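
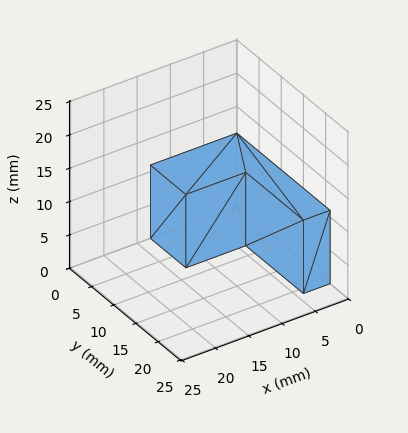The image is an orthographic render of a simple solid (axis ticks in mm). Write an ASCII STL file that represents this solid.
Reading the render: the shape is an L-shaped prism: outer 13 × 21 mm, arm thicknesses ≈ 8 mm (horizontal) and 4 mm (vertical), extruded 11 mm in z (dimensions read to the nearest mm from the axis ticks). For the STL, each face is triangulated and given an outward normal.

solid part
  facet normal 0.0000 0.0000 -1.0000
    outer loop
      vertex 13.00 8.00 0.00
      vertex 13.00 0.00 0.00
      vertex 0.00 0.00 0.00
    endloop
  endfacet
  facet normal 0.0000 0.0000 -1.0000
    outer loop
      vertex 4.00 8.00 0.00
      vertex 13.00 8.00 0.00
      vertex 0.00 0.00 0.00
    endloop
  endfacet
  facet normal 0.0000 0.0000 -1.0000
    outer loop
      vertex 4.00 21.00 0.00
      vertex 4.00 8.00 0.00
      vertex 0.00 0.00 0.00
    endloop
  endfacet
  facet normal 0.0000 0.0000 -1.0000
    outer loop
      vertex 0.00 21.00 0.00
      vertex 4.00 21.00 0.00
      vertex 0.00 0.00 0.00
    endloop
  endfacet
  facet normal 0.0000 0.0000 1.0000
    outer loop
      vertex 0.00 0.00 11.00
      vertex 13.00 0.00 11.00
      vertex 13.00 8.00 11.00
    endloop
  endfacet
  facet normal 0.0000 0.0000 1.0000
    outer loop
      vertex 0.00 0.00 11.00
      vertex 13.00 8.00 11.00
      vertex 4.00 8.00 11.00
    endloop
  endfacet
  facet normal 0.0000 0.0000 1.0000
    outer loop
      vertex 0.00 0.00 11.00
      vertex 4.00 8.00 11.00
      vertex 4.00 21.00 11.00
    endloop
  endfacet
  facet normal 0.0000 0.0000 1.0000
    outer loop
      vertex 0.00 0.00 11.00
      vertex 4.00 21.00 11.00
      vertex 0.00 21.00 11.00
    endloop
  endfacet
  facet normal 0.0000 -1.0000 0.0000
    outer loop
      vertex 0.00 0.00 0.00
      vertex 13.00 0.00 0.00
      vertex 13.00 0.00 11.00
    endloop
  endfacet
  facet normal 0.0000 -1.0000 0.0000
    outer loop
      vertex 0.00 0.00 0.00
      vertex 13.00 0.00 11.00
      vertex 0.00 0.00 11.00
    endloop
  endfacet
  facet normal 1.0000 0.0000 0.0000
    outer loop
      vertex 13.00 0.00 0.00
      vertex 13.00 8.00 0.00
      vertex 13.00 8.00 11.00
    endloop
  endfacet
  facet normal 1.0000 0.0000 0.0000
    outer loop
      vertex 13.00 0.00 0.00
      vertex 13.00 8.00 11.00
      vertex 13.00 0.00 11.00
    endloop
  endfacet
  facet normal 0.0000 1.0000 0.0000
    outer loop
      vertex 13.00 8.00 0.00
      vertex 4.00 8.00 0.00
      vertex 4.00 8.00 11.00
    endloop
  endfacet
  facet normal 0.0000 1.0000 0.0000
    outer loop
      vertex 13.00 8.00 0.00
      vertex 4.00 8.00 11.00
      vertex 13.00 8.00 11.00
    endloop
  endfacet
  facet normal 1.0000 0.0000 0.0000
    outer loop
      vertex 4.00 8.00 0.00
      vertex 4.00 21.00 0.00
      vertex 4.00 21.00 11.00
    endloop
  endfacet
  facet normal 1.0000 0.0000 0.0000
    outer loop
      vertex 4.00 8.00 0.00
      vertex 4.00 21.00 11.00
      vertex 4.00 8.00 11.00
    endloop
  endfacet
  facet normal 0.0000 1.0000 0.0000
    outer loop
      vertex 4.00 21.00 0.00
      vertex 0.00 21.00 0.00
      vertex 0.00 21.00 11.00
    endloop
  endfacet
  facet normal 0.0000 1.0000 0.0000
    outer loop
      vertex 4.00 21.00 0.00
      vertex 0.00 21.00 11.00
      vertex 4.00 21.00 11.00
    endloop
  endfacet
  facet normal -1.0000 0.0000 0.0000
    outer loop
      vertex 0.00 21.00 0.00
      vertex 0.00 0.00 0.00
      vertex 0.00 0.00 11.00
    endloop
  endfacet
  facet normal -1.0000 0.0000 0.0000
    outer loop
      vertex 0.00 21.00 0.00
      vertex 0.00 0.00 11.00
      vertex 0.00 21.00 11.00
    endloop
  endfacet
endsolid part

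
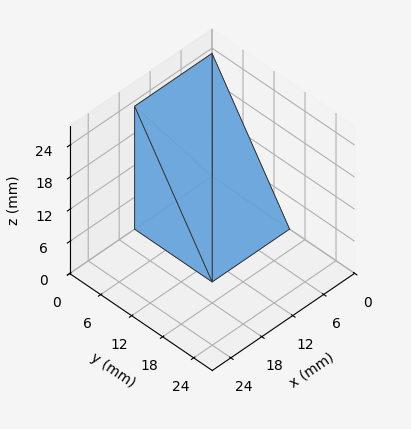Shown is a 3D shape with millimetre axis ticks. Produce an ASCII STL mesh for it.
Reading the render: the shape is a wedge (ramp): 15 × 15 mm base, rising to 23 mm along the y=0 edge and sloping linearly to z=0 at y=15 (dimensions read to the nearest mm from the axis ticks). For the STL, each face is triangulated and given an outward normal.

solid part
  facet normal 0.0000 0.0000 -1.0000
    outer loop
      vertex 15.00 15.00 0.00
      vertex 15.00 0.00 0.00
      vertex 0.00 0.00 0.00
    endloop
  endfacet
  facet normal 0.0000 0.0000 -1.0000
    outer loop
      vertex 0.00 15.00 0.00
      vertex 15.00 15.00 0.00
      vertex 0.00 0.00 0.00
    endloop
  endfacet
  facet normal 0.0000 -1.0000 0.0000
    outer loop
      vertex 0.00 0.00 0.00
      vertex 15.00 0.00 0.00
      vertex 15.00 0.00 23.00
    endloop
  endfacet
  facet normal 0.0000 -1.0000 0.0000
    outer loop
      vertex 0.00 0.00 0.00
      vertex 15.00 0.00 23.00
      vertex 0.00 0.00 23.00
    endloop
  endfacet
  facet normal 0.0000 0.8376 0.5463
    outer loop
      vertex 0.00 0.00 23.00
      vertex 15.00 0.00 23.00
      vertex 15.00 15.00 0.00
    endloop
  endfacet
  facet normal 0.0000 0.8376 0.5463
    outer loop
      vertex 0.00 0.00 23.00
      vertex 15.00 15.00 0.00
      vertex 0.00 15.00 0.00
    endloop
  endfacet
  facet normal -1.0000 0.0000 0.0000
    outer loop
      vertex 0.00 0.00 23.00
      vertex 0.00 15.00 0.00
      vertex 0.00 0.00 0.00
    endloop
  endfacet
  facet normal 1.0000 0.0000 0.0000
    outer loop
      vertex 15.00 0.00 0.00
      vertex 15.00 15.00 0.00
      vertex 15.00 0.00 23.00
    endloop
  endfacet
endsolid part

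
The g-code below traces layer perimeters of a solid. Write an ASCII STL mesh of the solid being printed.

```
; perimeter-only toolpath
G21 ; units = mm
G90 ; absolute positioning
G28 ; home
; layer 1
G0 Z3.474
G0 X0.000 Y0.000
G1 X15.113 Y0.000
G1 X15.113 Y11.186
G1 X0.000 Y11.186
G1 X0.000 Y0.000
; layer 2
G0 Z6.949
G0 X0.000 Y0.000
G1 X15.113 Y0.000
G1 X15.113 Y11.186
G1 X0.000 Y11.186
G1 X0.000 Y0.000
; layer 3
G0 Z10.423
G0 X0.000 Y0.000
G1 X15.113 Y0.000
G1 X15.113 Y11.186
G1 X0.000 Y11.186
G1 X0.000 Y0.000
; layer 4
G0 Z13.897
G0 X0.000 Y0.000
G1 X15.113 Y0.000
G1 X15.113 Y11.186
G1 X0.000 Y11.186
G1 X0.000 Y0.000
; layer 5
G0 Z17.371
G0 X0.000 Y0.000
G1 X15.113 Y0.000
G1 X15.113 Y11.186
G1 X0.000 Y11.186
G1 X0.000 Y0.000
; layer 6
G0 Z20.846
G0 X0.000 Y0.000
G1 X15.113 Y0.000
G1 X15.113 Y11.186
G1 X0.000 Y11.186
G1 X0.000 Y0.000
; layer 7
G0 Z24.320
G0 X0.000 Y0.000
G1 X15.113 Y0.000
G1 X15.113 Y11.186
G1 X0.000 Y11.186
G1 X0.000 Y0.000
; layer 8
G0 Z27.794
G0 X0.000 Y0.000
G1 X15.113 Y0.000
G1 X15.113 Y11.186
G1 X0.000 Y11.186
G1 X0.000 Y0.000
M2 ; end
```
solid part
  facet normal 0.0000 0.0000 -1.0000
    outer loop
      vertex 15.113 11.186 0.000
      vertex 15.113 0.000 0.000
      vertex 0.000 0.000 0.000
    endloop
  endfacet
  facet normal 0.0000 0.0000 -1.0000
    outer loop
      vertex 0.000 11.186 0.000
      vertex 15.113 11.186 0.000
      vertex 0.000 0.000 0.000
    endloop
  endfacet
  facet normal 0.0000 0.0000 1.0000
    outer loop
      vertex 0.000 0.000 27.794
      vertex 15.113 0.000 27.794
      vertex 15.113 11.186 27.794
    endloop
  endfacet
  facet normal 0.0000 0.0000 1.0000
    outer loop
      vertex 0.000 0.000 27.794
      vertex 15.113 11.186 27.794
      vertex 0.000 11.186 27.794
    endloop
  endfacet
  facet normal 0.0000 -1.0000 0.0000
    outer loop
      vertex 0.000 0.000 0.000
      vertex 15.113 0.000 0.000
      vertex 15.113 0.000 27.794
    endloop
  endfacet
  facet normal 0.0000 -1.0000 0.0000
    outer loop
      vertex 0.000 0.000 0.000
      vertex 15.113 0.000 27.794
      vertex 0.000 0.000 27.794
    endloop
  endfacet
  facet normal 0.0000 1.0000 0.0000
    outer loop
      vertex 15.113 11.186 27.794
      vertex 15.113 11.186 0.000
      vertex 0.000 11.186 0.000
    endloop
  endfacet
  facet normal 0.0000 1.0000 0.0000
    outer loop
      vertex 0.000 11.186 27.794
      vertex 15.113 11.186 27.794
      vertex 0.000 11.186 0.000
    endloop
  endfacet
  facet normal -1.0000 0.0000 0.0000
    outer loop
      vertex 0.000 11.186 27.794
      vertex 0.000 11.186 0.000
      vertex 0.000 0.000 0.000
    endloop
  endfacet
  facet normal -1.0000 0.0000 0.0000
    outer loop
      vertex 0.000 0.000 27.794
      vertex 0.000 11.186 27.794
      vertex 0.000 0.000 0.000
    endloop
  endfacet
  facet normal 1.0000 0.0000 0.0000
    outer loop
      vertex 15.113 0.000 0.000
      vertex 15.113 11.186 0.000
      vertex 15.113 11.186 27.794
    endloop
  endfacet
  facet normal 1.0000 0.0000 0.0000
    outer loop
      vertex 15.113 0.000 0.000
      vertex 15.113 11.186 27.794
      vertex 15.113 0.000 27.794
    endloop
  endfacet
endsolid part

The G0 Z moves step by Δz≈3.474 mm. Every layer's G1 loop is the same polygon, so the solid is a straight extrusion of it from z=0 to z≈27.8. Closing with flat bottom and top caps and triangulating gives 12 facets — a rectangular box, roughly 15.1 × 11.2 mm footprint and 27.8 mm tall.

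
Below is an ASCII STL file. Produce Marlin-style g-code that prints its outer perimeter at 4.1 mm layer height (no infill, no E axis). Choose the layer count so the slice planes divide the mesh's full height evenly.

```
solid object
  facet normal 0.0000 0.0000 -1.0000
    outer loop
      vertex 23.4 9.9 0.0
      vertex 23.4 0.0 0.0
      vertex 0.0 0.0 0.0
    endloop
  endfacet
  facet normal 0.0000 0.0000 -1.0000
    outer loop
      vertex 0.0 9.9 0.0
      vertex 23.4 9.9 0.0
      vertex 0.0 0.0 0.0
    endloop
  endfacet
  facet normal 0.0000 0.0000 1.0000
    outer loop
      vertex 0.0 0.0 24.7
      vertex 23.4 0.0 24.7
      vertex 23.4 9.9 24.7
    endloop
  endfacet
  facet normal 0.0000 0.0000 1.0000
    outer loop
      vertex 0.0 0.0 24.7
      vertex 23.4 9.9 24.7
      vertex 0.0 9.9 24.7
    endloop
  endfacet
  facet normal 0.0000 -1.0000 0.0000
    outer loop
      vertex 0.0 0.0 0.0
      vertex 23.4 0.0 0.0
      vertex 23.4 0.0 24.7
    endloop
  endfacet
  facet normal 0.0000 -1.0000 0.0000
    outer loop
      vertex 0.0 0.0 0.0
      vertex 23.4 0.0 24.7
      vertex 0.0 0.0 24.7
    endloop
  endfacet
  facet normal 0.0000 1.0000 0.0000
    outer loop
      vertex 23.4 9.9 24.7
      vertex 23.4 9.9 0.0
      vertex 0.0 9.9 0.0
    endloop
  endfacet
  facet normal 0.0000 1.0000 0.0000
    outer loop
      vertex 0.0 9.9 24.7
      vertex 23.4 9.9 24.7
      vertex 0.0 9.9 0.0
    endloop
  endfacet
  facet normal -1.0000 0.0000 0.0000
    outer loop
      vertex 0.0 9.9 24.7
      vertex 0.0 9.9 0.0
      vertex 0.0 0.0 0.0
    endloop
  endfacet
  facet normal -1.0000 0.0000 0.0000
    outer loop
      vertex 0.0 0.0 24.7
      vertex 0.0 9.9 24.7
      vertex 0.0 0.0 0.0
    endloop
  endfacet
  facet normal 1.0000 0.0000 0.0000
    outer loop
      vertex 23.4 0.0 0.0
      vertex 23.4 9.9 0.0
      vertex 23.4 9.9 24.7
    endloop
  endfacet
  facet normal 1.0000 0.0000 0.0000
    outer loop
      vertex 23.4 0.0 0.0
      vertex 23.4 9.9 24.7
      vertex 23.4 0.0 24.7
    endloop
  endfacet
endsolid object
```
; perimeter-only toolpath
G21 ; units = mm
G90 ; absolute positioning
G28 ; home
; layer 1
G0 Z4.1
G0 X0.0 Y0.0
G1 X23.4 Y0.0
G1 X23.4 Y9.9
G1 X0.0 Y9.9
G1 X0.0 Y0.0
; layer 2
G0 Z8.2
G0 X0.0 Y0.0
G1 X23.4 Y0.0
G1 X23.4 Y9.9
G1 X0.0 Y9.9
G1 X0.0 Y0.0
; layer 3
G0 Z12.3
G0 X0.0 Y0.0
G1 X23.4 Y0.0
G1 X23.4 Y9.9
G1 X0.0 Y9.9
G1 X0.0 Y0.0
; layer 4
G0 Z16.5
G0 X0.0 Y0.0
G1 X23.4 Y0.0
G1 X23.4 Y9.9
G1 X0.0 Y9.9
G1 X0.0 Y0.0
; layer 5
G0 Z20.6
G0 X0.0 Y0.0
G1 X23.4 Y0.0
G1 X23.4 Y9.9
G1 X0.0 Y9.9
G1 X0.0 Y0.0
; layer 6
G0 Z24.7
G0 X0.0 Y0.0
G1 X23.4 Y0.0
G1 X23.4 Y9.9
G1 X0.0 Y9.9
G1 X0.0 Y0.0
M2 ; end

The solid is a rectangular box, roughly 23.4 × 9.9 mm footprint and 24.7 mm tall. Slicing at Δz = 4.1 mm — 6 equal slices spanning the solid's height, so layer i sits at z = i·h/6 — gives 6 non-empty perimeters. Each is a 4-segment closed polygon; G0 lifts to the layer z and rapids to the start vertex, then G1 traces the edges.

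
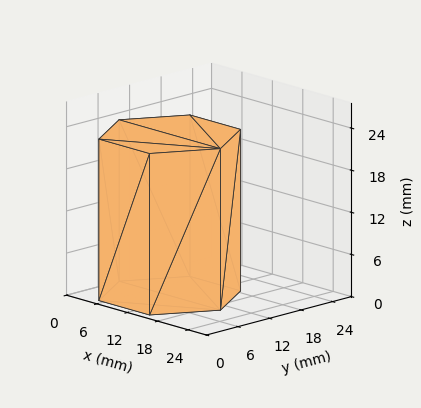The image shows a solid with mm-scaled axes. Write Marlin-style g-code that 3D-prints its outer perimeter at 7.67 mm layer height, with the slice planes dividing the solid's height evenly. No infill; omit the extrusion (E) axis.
Reading the render: the shape is a regular 6-sided prism (a cylinder approximated with 6 flat sides), circumscribed radius ≈ 10 mm, height ≈ 23 mm (dimensions read to the nearest mm from the axis ticks). For the g-code, the solid's height is divided into equal slices at the stated Δz and each level perimeter traced with G1 moves after a G0 lift.

; perimeter-only toolpath
G21 ; units = mm
G90 ; absolute positioning
G28 ; home
; layer 1
G0 Z7.67
G0 X20.00 Y10.00
G1 X15.00 Y18.66
G1 X5.00 Y18.66
G1 X0.00 Y10.00
G1 X5.00 Y1.34
G1 X15.00 Y1.34
G1 X20.00 Y10.00
; layer 2
G0 Z15.33
G0 X20.00 Y10.00
G1 X15.00 Y18.66
G1 X5.00 Y18.66
G1 X0.00 Y10.00
G1 X5.00 Y1.34
G1 X15.00 Y1.34
G1 X20.00 Y10.00
; layer 3
G0 Z23.00
G0 X20.00 Y10.00
G1 X15.00 Y18.66
G1 X5.00 Y18.66
G1 X0.00 Y10.00
G1 X5.00 Y1.34
G1 X15.00 Y1.34
G1 X20.00 Y10.00
M2 ; end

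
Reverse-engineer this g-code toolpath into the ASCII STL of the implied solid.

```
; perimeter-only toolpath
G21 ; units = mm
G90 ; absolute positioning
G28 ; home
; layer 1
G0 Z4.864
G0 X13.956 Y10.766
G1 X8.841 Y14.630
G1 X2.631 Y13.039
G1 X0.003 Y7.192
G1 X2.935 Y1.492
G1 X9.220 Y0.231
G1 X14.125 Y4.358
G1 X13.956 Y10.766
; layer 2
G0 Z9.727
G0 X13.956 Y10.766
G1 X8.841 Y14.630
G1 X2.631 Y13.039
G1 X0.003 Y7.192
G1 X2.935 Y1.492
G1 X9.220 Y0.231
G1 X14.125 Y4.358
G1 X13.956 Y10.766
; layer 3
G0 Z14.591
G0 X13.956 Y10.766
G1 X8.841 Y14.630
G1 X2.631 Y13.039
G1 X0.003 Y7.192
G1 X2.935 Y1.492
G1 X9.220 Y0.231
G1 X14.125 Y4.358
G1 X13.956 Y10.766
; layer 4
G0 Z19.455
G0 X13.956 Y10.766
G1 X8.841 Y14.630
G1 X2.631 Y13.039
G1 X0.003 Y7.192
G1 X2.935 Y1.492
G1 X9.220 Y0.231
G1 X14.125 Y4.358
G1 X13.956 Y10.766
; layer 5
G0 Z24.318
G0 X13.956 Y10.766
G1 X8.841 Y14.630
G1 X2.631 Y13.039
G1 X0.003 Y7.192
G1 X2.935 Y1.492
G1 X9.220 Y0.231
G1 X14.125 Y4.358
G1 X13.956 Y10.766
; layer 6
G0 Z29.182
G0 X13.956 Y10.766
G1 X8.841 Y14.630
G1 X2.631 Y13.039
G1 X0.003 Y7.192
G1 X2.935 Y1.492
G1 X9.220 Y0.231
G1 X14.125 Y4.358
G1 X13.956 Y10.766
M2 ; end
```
solid part
  facet normal 0.0000 0.0000 -1.0000
    outer loop
      vertex 2.631 13.039 0.000
      vertex 8.841 14.630 0.000
      vertex 13.956 10.766 0.000
    endloop
  endfacet
  facet normal 0.0000 0.0000 -1.0000
    outer loop
      vertex 0.003 7.192 0.000
      vertex 2.631 13.039 0.000
      vertex 13.956 10.766 0.000
    endloop
  endfacet
  facet normal 0.0000 0.0000 -1.0000
    outer loop
      vertex 2.935 1.492 0.000
      vertex 0.003 7.192 0.000
      vertex 13.956 10.766 0.000
    endloop
  endfacet
  facet normal 0.0000 0.0000 -1.0000
    outer loop
      vertex 9.220 0.231 0.000
      vertex 2.935 1.492 0.000
      vertex 13.956 10.766 0.000
    endloop
  endfacet
  facet normal 0.0000 0.0000 -1.0000
    outer loop
      vertex 14.125 4.358 0.000
      vertex 9.220 0.231 0.000
      vertex 13.956 10.766 0.000
    endloop
  endfacet
  facet normal 0.0000 0.0000 1.0000
    outer loop
      vertex 13.956 10.766 29.182
      vertex 8.841 14.630 29.182
      vertex 2.631 13.039 29.182
    endloop
  endfacet
  facet normal 0.0000 0.0000 1.0000
    outer loop
      vertex 13.956 10.766 29.182
      vertex 2.631 13.039 29.182
      vertex 0.003 7.192 29.182
    endloop
  endfacet
  facet normal 0.0000 0.0000 1.0000
    outer loop
      vertex 13.956 10.766 29.182
      vertex 0.003 7.192 29.182
      vertex 2.935 1.492 29.182
    endloop
  endfacet
  facet normal 0.0000 0.0000 1.0000
    outer loop
      vertex 13.956 10.766 29.182
      vertex 2.935 1.492 29.182
      vertex 9.220 0.231 29.182
    endloop
  endfacet
  facet normal 0.0000 0.0000 1.0000
    outer loop
      vertex 13.956 10.766 29.182
      vertex 9.220 0.231 29.182
      vertex 14.125 4.358 29.182
    endloop
  endfacet
  facet normal 0.6028 0.7979 0.0000
    outer loop
      vertex 13.956 10.766 0.000
      vertex 8.841 14.630 0.000
      vertex 8.841 14.630 29.182
    endloop
  endfacet
  facet normal 0.6028 0.7979 0.0000
    outer loop
      vertex 13.956 10.766 0.000
      vertex 8.841 14.630 29.182
      vertex 13.956 10.766 29.182
    endloop
  endfacet
  facet normal -0.2482 0.9687 0.0000
    outer loop
      vertex 8.841 14.630 0.000
      vertex 2.631 13.039 0.000
      vertex 2.631 13.039 29.182
    endloop
  endfacet
  facet normal -0.2482 0.9687 0.0000
    outer loop
      vertex 8.841 14.630 0.000
      vertex 2.631 13.039 29.182
      vertex 8.841 14.630 29.182
    endloop
  endfacet
  facet normal -0.9121 0.4100 0.0000
    outer loop
      vertex 2.631 13.039 0.000
      vertex 0.003 7.192 0.000
      vertex 0.003 7.192 29.182
    endloop
  endfacet
  facet normal -0.9121 0.4100 0.0000
    outer loop
      vertex 2.631 13.039 0.000
      vertex 0.003 7.192 29.182
      vertex 2.631 13.039 29.182
    endloop
  endfacet
  facet normal -0.8893 -0.4574 0.0000
    outer loop
      vertex 0.003 7.192 0.000
      vertex 2.935 1.492 0.000
      vertex 2.935 1.492 29.182
    endloop
  endfacet
  facet normal -0.8893 -0.4574 0.0000
    outer loop
      vertex 0.003 7.192 0.000
      vertex 2.935 1.492 29.182
      vertex 0.003 7.192 29.182
    endloop
  endfacet
  facet normal -0.1967 -0.9805 0.0000
    outer loop
      vertex 2.935 1.492 0.000
      vertex 9.220 0.231 0.000
      vertex 9.220 0.231 29.182
    endloop
  endfacet
  facet normal -0.1967 -0.9805 0.0000
    outer loop
      vertex 2.935 1.492 0.000
      vertex 9.220 0.231 29.182
      vertex 2.935 1.492 29.182
    endloop
  endfacet
  facet normal 0.6438 -0.7652 0.0000
    outer loop
      vertex 9.220 0.231 0.000
      vertex 14.125 4.358 0.000
      vertex 14.125 4.358 29.182
    endloop
  endfacet
  facet normal 0.6438 -0.7652 0.0000
    outer loop
      vertex 9.220 0.231 0.000
      vertex 14.125 4.358 29.182
      vertex 9.220 0.231 29.182
    endloop
  endfacet
  facet normal 0.9997 0.0264 0.0000
    outer loop
      vertex 14.125 4.358 0.000
      vertex 13.956 10.766 0.000
      vertex 13.956 10.766 29.182
    endloop
  endfacet
  facet normal 0.9997 0.0264 0.0000
    outer loop
      vertex 14.125 4.358 0.000
      vertex 13.956 10.766 29.182
      vertex 14.125 4.358 29.182
    endloop
  endfacet
endsolid part

The G0 Z moves step by Δz≈4.864 mm. Every layer's G1 loop is the same polygon, so the solid is a straight extrusion of it from z=0 to z≈29.2. Closing with flat bottom and top caps and triangulating gives 24 facets — a regular 7-sided prism (a cylinder approximated with 7 flat sides), circumscribed radius ≈ 7.39 mm, height ≈ 29.2 mm.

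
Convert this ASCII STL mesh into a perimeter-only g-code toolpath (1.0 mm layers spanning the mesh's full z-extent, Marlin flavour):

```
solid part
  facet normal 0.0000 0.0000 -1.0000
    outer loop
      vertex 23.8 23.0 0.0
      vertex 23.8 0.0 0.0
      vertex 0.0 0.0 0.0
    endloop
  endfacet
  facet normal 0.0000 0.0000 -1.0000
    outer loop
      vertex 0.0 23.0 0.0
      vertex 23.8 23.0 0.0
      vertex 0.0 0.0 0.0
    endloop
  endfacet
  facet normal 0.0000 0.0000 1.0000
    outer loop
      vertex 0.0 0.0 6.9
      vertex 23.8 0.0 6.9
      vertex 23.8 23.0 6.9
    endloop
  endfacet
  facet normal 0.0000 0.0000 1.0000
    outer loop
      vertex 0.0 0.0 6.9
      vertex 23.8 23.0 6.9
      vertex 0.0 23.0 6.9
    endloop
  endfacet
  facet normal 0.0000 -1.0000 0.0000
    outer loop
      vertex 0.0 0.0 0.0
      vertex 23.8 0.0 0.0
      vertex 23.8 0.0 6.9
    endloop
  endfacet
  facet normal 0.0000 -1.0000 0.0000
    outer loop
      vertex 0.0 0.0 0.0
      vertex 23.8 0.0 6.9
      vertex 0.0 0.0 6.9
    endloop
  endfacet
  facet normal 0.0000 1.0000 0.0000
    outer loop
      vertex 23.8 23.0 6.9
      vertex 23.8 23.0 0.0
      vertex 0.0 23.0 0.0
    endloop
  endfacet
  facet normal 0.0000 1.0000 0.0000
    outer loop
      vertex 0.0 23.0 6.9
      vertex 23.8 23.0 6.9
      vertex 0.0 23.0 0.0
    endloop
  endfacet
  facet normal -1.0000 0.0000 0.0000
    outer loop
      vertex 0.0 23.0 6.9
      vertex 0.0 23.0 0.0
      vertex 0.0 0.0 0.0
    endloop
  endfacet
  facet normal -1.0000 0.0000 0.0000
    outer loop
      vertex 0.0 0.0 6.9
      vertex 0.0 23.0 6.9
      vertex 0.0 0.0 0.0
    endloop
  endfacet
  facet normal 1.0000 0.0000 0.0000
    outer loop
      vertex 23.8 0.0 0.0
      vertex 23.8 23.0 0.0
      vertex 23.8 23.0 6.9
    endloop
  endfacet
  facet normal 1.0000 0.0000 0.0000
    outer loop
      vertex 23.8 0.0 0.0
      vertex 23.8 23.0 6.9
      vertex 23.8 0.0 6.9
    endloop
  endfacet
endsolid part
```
; perimeter-only toolpath
G21 ; units = mm
G90 ; absolute positioning
G28 ; home
; layer 1
G0 Z1.0
G0 X0.0 Y0.0
G1 X23.8 Y0.0
G1 X23.8 Y23.0
G1 X0.0 Y23.0
G1 X0.0 Y0.0
; layer 2
G0 Z2.0
G0 X0.0 Y0.0
G1 X23.8 Y0.0
G1 X23.8 Y23.0
G1 X0.0 Y23.0
G1 X0.0 Y0.0
; layer 3
G0 Z3.0
G0 X0.0 Y0.0
G1 X23.8 Y0.0
G1 X23.8 Y23.0
G1 X0.0 Y23.0
G1 X0.0 Y0.0
; layer 4
G0 Z3.9
G0 X0.0 Y0.0
G1 X23.8 Y0.0
G1 X23.8 Y23.0
G1 X0.0 Y23.0
G1 X0.0 Y0.0
; layer 5
G0 Z4.9
G0 X0.0 Y0.0
G1 X23.8 Y0.0
G1 X23.8 Y23.0
G1 X0.0 Y23.0
G1 X0.0 Y0.0
; layer 6
G0 Z5.9
G0 X0.0 Y0.0
G1 X23.8 Y0.0
G1 X23.8 Y23.0
G1 X0.0 Y23.0
G1 X0.0 Y0.0
; layer 7
G0 Z6.9
G0 X0.0 Y0.0
G1 X23.8 Y0.0
G1 X23.8 Y23.0
G1 X0.0 Y23.0
G1 X0.0 Y0.0
M2 ; end

The solid is a rectangular box, roughly 23.8 × 23 mm footprint and 6.9 mm tall. Slicing at Δz = 1.0 mm — 7 equal slices spanning the solid's height, so layer i sits at z = i·h/7 — gives 7 non-empty perimeters. Each is a 4-segment closed polygon; G0 lifts to the layer z and rapids to the start vertex, then G1 traces the edges.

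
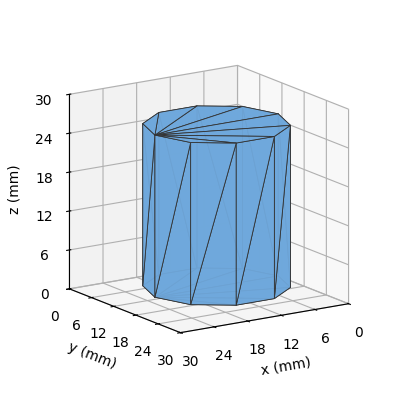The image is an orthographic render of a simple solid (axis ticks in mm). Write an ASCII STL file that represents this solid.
Reading the render: the shape is a regular 10-sided prism (a cylinder approximated with 10 flat sides), circumscribed radius ≈ 11 mm, height ≈ 25 mm (dimensions read to the nearest mm from the axis ticks). For the STL, each face is triangulated and given an outward normal.

solid part
  facet normal 0.0000 0.0000 -1.0000
    outer loop
      vertex 14.40 21.46 0.00
      vertex 19.90 17.47 0.00
      vertex 22.00 11.00 0.00
    endloop
  endfacet
  facet normal 0.0000 0.0000 -1.0000
    outer loop
      vertex 7.60 21.46 0.00
      vertex 14.40 21.46 0.00
      vertex 22.00 11.00 0.00
    endloop
  endfacet
  facet normal 0.0000 0.0000 -1.0000
    outer loop
      vertex 2.10 17.47 0.00
      vertex 7.60 21.46 0.00
      vertex 22.00 11.00 0.00
    endloop
  endfacet
  facet normal 0.0000 0.0000 -1.0000
    outer loop
      vertex 0.00 11.00 0.00
      vertex 2.10 17.47 0.00
      vertex 22.00 11.00 0.00
    endloop
  endfacet
  facet normal 0.0000 0.0000 -1.0000
    outer loop
      vertex 2.10 4.53 0.00
      vertex 0.00 11.00 0.00
      vertex 22.00 11.00 0.00
    endloop
  endfacet
  facet normal 0.0000 0.0000 -1.0000
    outer loop
      vertex 7.60 0.54 0.00
      vertex 2.10 4.53 0.00
      vertex 22.00 11.00 0.00
    endloop
  endfacet
  facet normal 0.0000 0.0000 -1.0000
    outer loop
      vertex 14.40 0.54 0.00
      vertex 7.60 0.54 0.00
      vertex 22.00 11.00 0.00
    endloop
  endfacet
  facet normal 0.0000 0.0000 -1.0000
    outer loop
      vertex 19.90 4.53 0.00
      vertex 14.40 0.54 0.00
      vertex 22.00 11.00 0.00
    endloop
  endfacet
  facet normal 0.0000 0.0000 1.0000
    outer loop
      vertex 22.00 11.00 25.00
      vertex 19.90 17.47 25.00
      vertex 14.40 21.46 25.00
    endloop
  endfacet
  facet normal 0.0000 0.0000 1.0000
    outer loop
      vertex 22.00 11.00 25.00
      vertex 14.40 21.46 25.00
      vertex 7.60 21.46 25.00
    endloop
  endfacet
  facet normal 0.0000 0.0000 1.0000
    outer loop
      vertex 22.00 11.00 25.00
      vertex 7.60 21.46 25.00
      vertex 2.10 17.47 25.00
    endloop
  endfacet
  facet normal 0.0000 0.0000 1.0000
    outer loop
      vertex 22.00 11.00 25.00
      vertex 2.10 17.47 25.00
      vertex 0.00 11.00 25.00
    endloop
  endfacet
  facet normal 0.0000 0.0000 1.0000
    outer loop
      vertex 22.00 11.00 25.00
      vertex 0.00 11.00 25.00
      vertex 2.10 4.53 25.00
    endloop
  endfacet
  facet normal 0.0000 0.0000 1.0000
    outer loop
      vertex 22.00 11.00 25.00
      vertex 2.10 4.53 25.00
      vertex 7.60 0.54 25.00
    endloop
  endfacet
  facet normal 0.0000 0.0000 1.0000
    outer loop
      vertex 22.00 11.00 25.00
      vertex 7.60 0.54 25.00
      vertex 14.40 0.54 25.00
    endloop
  endfacet
  facet normal 0.0000 0.0000 1.0000
    outer loop
      vertex 22.00 11.00 25.00
      vertex 14.40 0.54 25.00
      vertex 19.90 4.53 25.00
    endloop
  endfacet
  facet normal 0.9512 0.3087 0.0000
    outer loop
      vertex 22.00 11.00 0.00
      vertex 19.90 17.47 0.00
      vertex 19.90 17.47 25.00
    endloop
  endfacet
  facet normal 0.9512 0.3087 0.0000
    outer loop
      vertex 22.00 11.00 0.00
      vertex 19.90 17.47 25.00
      vertex 22.00 11.00 25.00
    endloop
  endfacet
  facet normal 0.5872 0.8094 0.0000
    outer loop
      vertex 19.90 17.47 0.00
      vertex 14.40 21.46 0.00
      vertex 14.40 21.46 25.00
    endloop
  endfacet
  facet normal 0.5872 0.8094 0.0000
    outer loop
      vertex 19.90 17.47 0.00
      vertex 14.40 21.46 25.00
      vertex 19.90 17.47 25.00
    endloop
  endfacet
  facet normal 0.0000 1.0000 0.0000
    outer loop
      vertex 14.40 21.46 0.00
      vertex 7.60 21.46 0.00
      vertex 7.60 21.46 25.00
    endloop
  endfacet
  facet normal 0.0000 1.0000 0.0000
    outer loop
      vertex 14.40 21.46 0.00
      vertex 7.60 21.46 25.00
      vertex 14.40 21.46 25.00
    endloop
  endfacet
  facet normal -0.5872 0.8094 0.0000
    outer loop
      vertex 7.60 21.46 0.00
      vertex 2.10 17.47 0.00
      vertex 2.10 17.47 25.00
    endloop
  endfacet
  facet normal -0.5872 0.8094 0.0000
    outer loop
      vertex 7.60 21.46 0.00
      vertex 2.10 17.47 25.00
      vertex 7.60 21.46 25.00
    endloop
  endfacet
  facet normal -0.9512 0.3087 0.0000
    outer loop
      vertex 2.10 17.47 0.00
      vertex 0.00 11.00 0.00
      vertex 0.00 11.00 25.00
    endloop
  endfacet
  facet normal -0.9512 0.3087 0.0000
    outer loop
      vertex 2.10 17.47 0.00
      vertex 0.00 11.00 25.00
      vertex 2.10 17.47 25.00
    endloop
  endfacet
  facet normal -0.9512 -0.3087 0.0000
    outer loop
      vertex 0.00 11.00 0.00
      vertex 2.10 4.53 0.00
      vertex 2.10 4.53 25.00
    endloop
  endfacet
  facet normal -0.9512 -0.3087 0.0000
    outer loop
      vertex 0.00 11.00 0.00
      vertex 2.10 4.53 25.00
      vertex 0.00 11.00 25.00
    endloop
  endfacet
  facet normal -0.5872 -0.8094 0.0000
    outer loop
      vertex 2.10 4.53 0.00
      vertex 7.60 0.54 0.00
      vertex 7.60 0.54 25.00
    endloop
  endfacet
  facet normal -0.5872 -0.8094 0.0000
    outer loop
      vertex 2.10 4.53 0.00
      vertex 7.60 0.54 25.00
      vertex 2.10 4.53 25.00
    endloop
  endfacet
  facet normal 0.0000 -1.0000 0.0000
    outer loop
      vertex 7.60 0.54 0.00
      vertex 14.40 0.54 0.00
      vertex 14.40 0.54 25.00
    endloop
  endfacet
  facet normal 0.0000 -1.0000 0.0000
    outer loop
      vertex 7.60 0.54 0.00
      vertex 14.40 0.54 25.00
      vertex 7.60 0.54 25.00
    endloop
  endfacet
  facet normal 0.5872 -0.8094 0.0000
    outer loop
      vertex 14.40 0.54 0.00
      vertex 19.90 4.53 0.00
      vertex 19.90 4.53 25.00
    endloop
  endfacet
  facet normal 0.5872 -0.8094 0.0000
    outer loop
      vertex 14.40 0.54 0.00
      vertex 19.90 4.53 25.00
      vertex 14.40 0.54 25.00
    endloop
  endfacet
  facet normal 0.9512 -0.3087 0.0000
    outer loop
      vertex 19.90 4.53 0.00
      vertex 22.00 11.00 0.00
      vertex 22.00 11.00 25.00
    endloop
  endfacet
  facet normal 0.9512 -0.3087 0.0000
    outer loop
      vertex 19.90 4.53 0.00
      vertex 22.00 11.00 25.00
      vertex 19.90 4.53 25.00
    endloop
  endfacet
endsolid part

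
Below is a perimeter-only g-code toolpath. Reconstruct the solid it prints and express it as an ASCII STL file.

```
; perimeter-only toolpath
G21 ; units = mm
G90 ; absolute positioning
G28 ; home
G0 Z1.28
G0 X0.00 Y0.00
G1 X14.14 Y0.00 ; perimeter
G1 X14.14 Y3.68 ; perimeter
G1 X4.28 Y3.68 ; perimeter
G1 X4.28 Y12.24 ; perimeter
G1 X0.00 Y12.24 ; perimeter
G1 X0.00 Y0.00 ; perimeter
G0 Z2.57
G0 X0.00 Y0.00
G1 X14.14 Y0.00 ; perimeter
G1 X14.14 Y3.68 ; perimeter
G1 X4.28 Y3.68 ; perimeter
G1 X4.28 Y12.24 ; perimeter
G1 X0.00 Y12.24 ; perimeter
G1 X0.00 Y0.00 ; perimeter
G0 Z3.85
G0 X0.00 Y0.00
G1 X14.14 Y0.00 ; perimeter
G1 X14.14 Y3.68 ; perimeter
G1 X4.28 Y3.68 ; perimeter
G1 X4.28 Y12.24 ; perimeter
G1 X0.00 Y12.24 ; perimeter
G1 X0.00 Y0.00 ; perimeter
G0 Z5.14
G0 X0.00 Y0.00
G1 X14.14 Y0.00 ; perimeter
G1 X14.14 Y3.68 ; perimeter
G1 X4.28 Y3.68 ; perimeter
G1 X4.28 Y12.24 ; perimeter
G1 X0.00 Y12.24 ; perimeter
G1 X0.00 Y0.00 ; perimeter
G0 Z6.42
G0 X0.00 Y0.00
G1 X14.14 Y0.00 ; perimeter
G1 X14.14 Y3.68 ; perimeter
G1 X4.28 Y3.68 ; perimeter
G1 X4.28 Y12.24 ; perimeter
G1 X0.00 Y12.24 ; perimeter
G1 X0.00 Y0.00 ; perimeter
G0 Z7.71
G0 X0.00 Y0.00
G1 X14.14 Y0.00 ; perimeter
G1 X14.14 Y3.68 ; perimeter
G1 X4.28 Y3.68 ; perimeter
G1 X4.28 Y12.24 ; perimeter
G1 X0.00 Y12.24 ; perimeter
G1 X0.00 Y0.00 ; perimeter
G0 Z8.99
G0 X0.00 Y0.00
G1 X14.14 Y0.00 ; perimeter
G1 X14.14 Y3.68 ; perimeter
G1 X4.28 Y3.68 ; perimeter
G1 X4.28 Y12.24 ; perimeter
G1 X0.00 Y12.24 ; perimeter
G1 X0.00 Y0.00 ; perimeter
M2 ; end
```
solid part
  facet normal 0.0000 0.0000 -1.0000
    outer loop
      vertex 14.14 3.68 0.00
      vertex 14.14 0.00 0.00
      vertex 0.00 0.00 0.00
    endloop
  endfacet
  facet normal 0.0000 0.0000 -1.0000
    outer loop
      vertex 4.28 3.68 0.00
      vertex 14.14 3.68 0.00
      vertex 0.00 0.00 0.00
    endloop
  endfacet
  facet normal 0.0000 0.0000 -1.0000
    outer loop
      vertex 4.28 12.24 0.00
      vertex 4.28 3.68 0.00
      vertex 0.00 0.00 0.00
    endloop
  endfacet
  facet normal 0.0000 0.0000 -1.0000
    outer loop
      vertex 0.00 12.24 0.00
      vertex 4.28 12.24 0.00
      vertex 0.00 0.00 0.00
    endloop
  endfacet
  facet normal 0.0000 0.0000 1.0000
    outer loop
      vertex 0.00 0.00 8.99
      vertex 14.14 0.00 8.99
      vertex 14.14 3.68 8.99
    endloop
  endfacet
  facet normal 0.0000 0.0000 1.0000
    outer loop
      vertex 0.00 0.00 8.99
      vertex 14.14 3.68 8.99
      vertex 4.28 3.68 8.99
    endloop
  endfacet
  facet normal 0.0000 0.0000 1.0000
    outer loop
      vertex 0.00 0.00 8.99
      vertex 4.28 3.68 8.99
      vertex 4.28 12.24 8.99
    endloop
  endfacet
  facet normal 0.0000 0.0000 1.0000
    outer loop
      vertex 0.00 0.00 8.99
      vertex 4.28 12.24 8.99
      vertex 0.00 12.24 8.99
    endloop
  endfacet
  facet normal 0.0000 -1.0000 0.0000
    outer loop
      vertex 0.00 0.00 0.00
      vertex 14.14 0.00 0.00
      vertex 14.14 0.00 8.99
    endloop
  endfacet
  facet normal 0.0000 -1.0000 0.0000
    outer loop
      vertex 0.00 0.00 0.00
      vertex 14.14 0.00 8.99
      vertex 0.00 0.00 8.99
    endloop
  endfacet
  facet normal 1.0000 0.0000 0.0000
    outer loop
      vertex 14.14 0.00 0.00
      vertex 14.14 3.68 0.00
      vertex 14.14 3.68 8.99
    endloop
  endfacet
  facet normal 1.0000 0.0000 0.0000
    outer loop
      vertex 14.14 0.00 0.00
      vertex 14.14 3.68 8.99
      vertex 14.14 0.00 8.99
    endloop
  endfacet
  facet normal 0.0000 1.0000 0.0000
    outer loop
      vertex 14.14 3.68 0.00
      vertex 4.28 3.68 0.00
      vertex 4.28 3.68 8.99
    endloop
  endfacet
  facet normal 0.0000 1.0000 0.0000
    outer loop
      vertex 14.14 3.68 0.00
      vertex 4.28 3.68 8.99
      vertex 14.14 3.68 8.99
    endloop
  endfacet
  facet normal 1.0000 0.0000 0.0000
    outer loop
      vertex 4.28 3.68 0.00
      vertex 4.28 12.24 0.00
      vertex 4.28 12.24 8.99
    endloop
  endfacet
  facet normal 1.0000 0.0000 0.0000
    outer loop
      vertex 4.28 3.68 0.00
      vertex 4.28 12.24 8.99
      vertex 4.28 3.68 8.99
    endloop
  endfacet
  facet normal 0.0000 1.0000 0.0000
    outer loop
      vertex 4.28 12.24 0.00
      vertex 0.00 12.24 0.00
      vertex 0.00 12.24 8.99
    endloop
  endfacet
  facet normal 0.0000 1.0000 0.0000
    outer loop
      vertex 4.28 12.24 0.00
      vertex 0.00 12.24 8.99
      vertex 4.28 12.24 8.99
    endloop
  endfacet
  facet normal -1.0000 0.0000 0.0000
    outer loop
      vertex 0.00 12.24 0.00
      vertex 0.00 0.00 0.00
      vertex 0.00 0.00 8.99
    endloop
  endfacet
  facet normal -1.0000 0.0000 0.0000
    outer loop
      vertex 0.00 12.24 0.00
      vertex 0.00 0.00 8.99
      vertex 0.00 12.24 8.99
    endloop
  endfacet
endsolid part

The G0 Z moves step by Δz≈1.28 mm. Every layer's G1 loop is the same polygon, so the solid is a straight extrusion of it from z=0 to z≈8.99. Closing with flat bottom and top caps and triangulating gives 20 facets — an L-shaped prism: outer 14.1 × 12.2 mm, arm thicknesses ≈ 3.68 mm (horizontal) and 4.28 mm (vertical), extruded 8.99 mm in z.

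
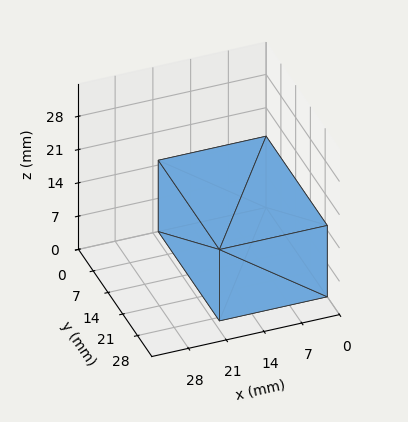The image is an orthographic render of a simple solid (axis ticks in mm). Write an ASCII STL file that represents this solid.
Reading the render: the shape is a rectangular box, roughly 20 × 29 mm footprint and 15 mm tall (dimensions read to the nearest mm from the axis ticks). For the STL, each face is triangulated and given an outward normal.

solid part
  facet normal 0.0000 0.0000 -1.0000
    outer loop
      vertex 20.0 29.0 0.0
      vertex 20.0 0.0 0.0
      vertex 0.0 0.0 0.0
    endloop
  endfacet
  facet normal 0.0000 0.0000 -1.0000
    outer loop
      vertex 0.0 29.0 0.0
      vertex 20.0 29.0 0.0
      vertex 0.0 0.0 0.0
    endloop
  endfacet
  facet normal 0.0000 0.0000 1.0000
    outer loop
      vertex 0.0 0.0 15.0
      vertex 20.0 0.0 15.0
      vertex 20.0 29.0 15.0
    endloop
  endfacet
  facet normal 0.0000 0.0000 1.0000
    outer loop
      vertex 0.0 0.0 15.0
      vertex 20.0 29.0 15.0
      vertex 0.0 29.0 15.0
    endloop
  endfacet
  facet normal 0.0000 -1.0000 0.0000
    outer loop
      vertex 0.0 0.0 0.0
      vertex 20.0 0.0 0.0
      vertex 20.0 0.0 15.0
    endloop
  endfacet
  facet normal 0.0000 -1.0000 0.0000
    outer loop
      vertex 0.0 0.0 0.0
      vertex 20.0 0.0 15.0
      vertex 0.0 0.0 15.0
    endloop
  endfacet
  facet normal 0.0000 1.0000 0.0000
    outer loop
      vertex 20.0 29.0 15.0
      vertex 20.0 29.0 0.0
      vertex 0.0 29.0 0.0
    endloop
  endfacet
  facet normal 0.0000 1.0000 0.0000
    outer loop
      vertex 0.0 29.0 15.0
      vertex 20.0 29.0 15.0
      vertex 0.0 29.0 0.0
    endloop
  endfacet
  facet normal -1.0000 0.0000 0.0000
    outer loop
      vertex 0.0 29.0 15.0
      vertex 0.0 29.0 0.0
      vertex 0.0 0.0 0.0
    endloop
  endfacet
  facet normal -1.0000 0.0000 0.0000
    outer loop
      vertex 0.0 0.0 15.0
      vertex 0.0 29.0 15.0
      vertex 0.0 0.0 0.0
    endloop
  endfacet
  facet normal 1.0000 0.0000 0.0000
    outer loop
      vertex 20.0 0.0 0.0
      vertex 20.0 29.0 0.0
      vertex 20.0 29.0 15.0
    endloop
  endfacet
  facet normal 1.0000 0.0000 0.0000
    outer loop
      vertex 20.0 0.0 0.0
      vertex 20.0 29.0 15.0
      vertex 20.0 0.0 15.0
    endloop
  endfacet
endsolid part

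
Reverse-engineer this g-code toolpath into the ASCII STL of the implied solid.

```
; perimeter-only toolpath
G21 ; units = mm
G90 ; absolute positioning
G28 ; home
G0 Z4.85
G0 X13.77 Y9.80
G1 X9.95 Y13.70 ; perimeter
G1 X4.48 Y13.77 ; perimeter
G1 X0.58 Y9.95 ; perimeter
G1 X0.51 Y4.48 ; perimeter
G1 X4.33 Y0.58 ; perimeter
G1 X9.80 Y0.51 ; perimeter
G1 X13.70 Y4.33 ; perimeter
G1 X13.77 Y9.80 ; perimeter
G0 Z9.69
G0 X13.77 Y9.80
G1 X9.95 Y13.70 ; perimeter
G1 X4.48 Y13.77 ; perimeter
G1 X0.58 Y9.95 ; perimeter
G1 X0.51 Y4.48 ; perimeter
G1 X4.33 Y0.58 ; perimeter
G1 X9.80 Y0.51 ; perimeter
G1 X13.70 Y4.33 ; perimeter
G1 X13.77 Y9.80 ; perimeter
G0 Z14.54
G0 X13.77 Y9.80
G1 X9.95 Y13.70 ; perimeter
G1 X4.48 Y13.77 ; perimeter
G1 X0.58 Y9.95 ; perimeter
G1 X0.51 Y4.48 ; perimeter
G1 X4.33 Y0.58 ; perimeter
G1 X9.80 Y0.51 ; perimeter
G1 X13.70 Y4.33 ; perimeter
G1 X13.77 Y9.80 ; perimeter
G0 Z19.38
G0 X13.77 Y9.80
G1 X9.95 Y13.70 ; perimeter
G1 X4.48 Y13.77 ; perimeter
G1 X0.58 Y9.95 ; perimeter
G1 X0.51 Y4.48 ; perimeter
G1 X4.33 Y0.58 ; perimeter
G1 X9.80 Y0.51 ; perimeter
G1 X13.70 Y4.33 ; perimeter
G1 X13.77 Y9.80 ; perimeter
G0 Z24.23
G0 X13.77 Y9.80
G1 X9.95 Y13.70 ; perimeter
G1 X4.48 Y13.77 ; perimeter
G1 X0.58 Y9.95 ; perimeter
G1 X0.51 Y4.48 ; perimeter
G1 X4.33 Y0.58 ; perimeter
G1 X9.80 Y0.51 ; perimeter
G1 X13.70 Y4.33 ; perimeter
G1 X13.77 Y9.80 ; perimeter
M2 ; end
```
solid part
  facet normal 0.0000 0.0000 -1.0000
    outer loop
      vertex 4.48 13.77 0.00
      vertex 9.95 13.70 0.00
      vertex 13.77 9.80 0.00
    endloop
  endfacet
  facet normal 0.0000 0.0000 -1.0000
    outer loop
      vertex 0.58 9.95 0.00
      vertex 4.48 13.77 0.00
      vertex 13.77 9.80 0.00
    endloop
  endfacet
  facet normal 0.0000 0.0000 -1.0000
    outer loop
      vertex 0.51 4.48 0.00
      vertex 0.58 9.95 0.00
      vertex 13.77 9.80 0.00
    endloop
  endfacet
  facet normal 0.0000 0.0000 -1.0000
    outer loop
      vertex 4.33 0.58 0.00
      vertex 0.51 4.48 0.00
      vertex 13.77 9.80 0.00
    endloop
  endfacet
  facet normal 0.0000 0.0000 -1.0000
    outer loop
      vertex 9.80 0.51 0.00
      vertex 4.33 0.58 0.00
      vertex 13.77 9.80 0.00
    endloop
  endfacet
  facet normal 0.0000 0.0000 -1.0000
    outer loop
      vertex 13.70 4.33 0.00
      vertex 9.80 0.51 0.00
      vertex 13.77 9.80 0.00
    endloop
  endfacet
  facet normal 0.0000 0.0000 1.0000
    outer loop
      vertex 13.77 9.80 24.23
      vertex 9.95 13.70 24.23
      vertex 4.48 13.77 24.23
    endloop
  endfacet
  facet normal 0.0000 0.0000 1.0000
    outer loop
      vertex 13.77 9.80 24.23
      vertex 4.48 13.77 24.23
      vertex 0.58 9.95 24.23
    endloop
  endfacet
  facet normal 0.0000 0.0000 1.0000
    outer loop
      vertex 13.77 9.80 24.23
      vertex 0.58 9.95 24.23
      vertex 0.51 4.48 24.23
    endloop
  endfacet
  facet normal 0.0000 0.0000 1.0000
    outer loop
      vertex 13.77 9.80 24.23
      vertex 0.51 4.48 24.23
      vertex 4.33 0.58 24.23
    endloop
  endfacet
  facet normal 0.0000 0.0000 1.0000
    outer loop
      vertex 13.77 9.80 24.23
      vertex 4.33 0.58 24.23
      vertex 9.80 0.51 24.23
    endloop
  endfacet
  facet normal 0.0000 0.0000 1.0000
    outer loop
      vertex 13.77 9.80 24.23
      vertex 9.80 0.51 24.23
      vertex 13.70 4.33 24.23
    endloop
  endfacet
  facet normal 0.7144 0.6997 0.0000
    outer loop
      vertex 13.77 9.80 0.00
      vertex 9.95 13.70 0.00
      vertex 9.95 13.70 24.23
    endloop
  endfacet
  facet normal 0.7144 0.6997 0.0000
    outer loop
      vertex 13.77 9.80 0.00
      vertex 9.95 13.70 24.23
      vertex 13.77 9.80 24.23
    endloop
  endfacet
  facet normal 0.0128 0.9999 0.0000
    outer loop
      vertex 9.95 13.70 0.00
      vertex 4.48 13.77 0.00
      vertex 4.48 13.77 24.23
    endloop
  endfacet
  facet normal 0.0128 0.9999 0.0000
    outer loop
      vertex 9.95 13.70 0.00
      vertex 4.48 13.77 24.23
      vertex 9.95 13.70 24.23
    endloop
  endfacet
  facet normal -0.6997 0.7144 0.0000
    outer loop
      vertex 4.48 13.77 0.00
      vertex 0.58 9.95 0.00
      vertex 0.58 9.95 24.23
    endloop
  endfacet
  facet normal -0.6997 0.7144 0.0000
    outer loop
      vertex 4.48 13.77 0.00
      vertex 0.58 9.95 24.23
      vertex 4.48 13.77 24.23
    endloop
  endfacet
  facet normal -0.9999 0.0128 0.0000
    outer loop
      vertex 0.58 9.95 0.00
      vertex 0.51 4.48 0.00
      vertex 0.51 4.48 24.23
    endloop
  endfacet
  facet normal -0.9999 0.0128 0.0000
    outer loop
      vertex 0.58 9.95 0.00
      vertex 0.51 4.48 24.23
      vertex 0.58 9.95 24.23
    endloop
  endfacet
  facet normal -0.7144 -0.6997 0.0000
    outer loop
      vertex 0.51 4.48 0.00
      vertex 4.33 0.58 0.00
      vertex 4.33 0.58 24.23
    endloop
  endfacet
  facet normal -0.7144 -0.6997 0.0000
    outer loop
      vertex 0.51 4.48 0.00
      vertex 4.33 0.58 24.23
      vertex 0.51 4.48 24.23
    endloop
  endfacet
  facet normal -0.0128 -0.9999 0.0000
    outer loop
      vertex 4.33 0.58 0.00
      vertex 9.80 0.51 0.00
      vertex 9.80 0.51 24.23
    endloop
  endfacet
  facet normal -0.0128 -0.9999 0.0000
    outer loop
      vertex 4.33 0.58 0.00
      vertex 9.80 0.51 24.23
      vertex 4.33 0.58 24.23
    endloop
  endfacet
  facet normal 0.6997 -0.7144 0.0000
    outer loop
      vertex 9.80 0.51 0.00
      vertex 13.70 4.33 0.00
      vertex 13.70 4.33 24.23
    endloop
  endfacet
  facet normal 0.6997 -0.7144 0.0000
    outer loop
      vertex 9.80 0.51 0.00
      vertex 13.70 4.33 24.23
      vertex 9.80 0.51 24.23
    endloop
  endfacet
  facet normal 0.9999 -0.0128 0.0000
    outer loop
      vertex 13.70 4.33 0.00
      vertex 13.77 9.80 0.00
      vertex 13.77 9.80 24.23
    endloop
  endfacet
  facet normal 0.9999 -0.0128 0.0000
    outer loop
      vertex 13.70 4.33 0.00
      vertex 13.77 9.80 24.23
      vertex 13.70 4.33 24.23
    endloop
  endfacet
endsolid part

The G0 Z moves step by Δz≈4.85 mm. Every layer's G1 loop is the same polygon, so the solid is a straight extrusion of it from z=0 to z≈24.2. Closing with flat bottom and top caps and triangulating gives 28 facets — a regular 8-sided prism (a cylinder approximated with 8 flat sides), circumscribed radius ≈ 7.14 mm, height ≈ 24.2 mm.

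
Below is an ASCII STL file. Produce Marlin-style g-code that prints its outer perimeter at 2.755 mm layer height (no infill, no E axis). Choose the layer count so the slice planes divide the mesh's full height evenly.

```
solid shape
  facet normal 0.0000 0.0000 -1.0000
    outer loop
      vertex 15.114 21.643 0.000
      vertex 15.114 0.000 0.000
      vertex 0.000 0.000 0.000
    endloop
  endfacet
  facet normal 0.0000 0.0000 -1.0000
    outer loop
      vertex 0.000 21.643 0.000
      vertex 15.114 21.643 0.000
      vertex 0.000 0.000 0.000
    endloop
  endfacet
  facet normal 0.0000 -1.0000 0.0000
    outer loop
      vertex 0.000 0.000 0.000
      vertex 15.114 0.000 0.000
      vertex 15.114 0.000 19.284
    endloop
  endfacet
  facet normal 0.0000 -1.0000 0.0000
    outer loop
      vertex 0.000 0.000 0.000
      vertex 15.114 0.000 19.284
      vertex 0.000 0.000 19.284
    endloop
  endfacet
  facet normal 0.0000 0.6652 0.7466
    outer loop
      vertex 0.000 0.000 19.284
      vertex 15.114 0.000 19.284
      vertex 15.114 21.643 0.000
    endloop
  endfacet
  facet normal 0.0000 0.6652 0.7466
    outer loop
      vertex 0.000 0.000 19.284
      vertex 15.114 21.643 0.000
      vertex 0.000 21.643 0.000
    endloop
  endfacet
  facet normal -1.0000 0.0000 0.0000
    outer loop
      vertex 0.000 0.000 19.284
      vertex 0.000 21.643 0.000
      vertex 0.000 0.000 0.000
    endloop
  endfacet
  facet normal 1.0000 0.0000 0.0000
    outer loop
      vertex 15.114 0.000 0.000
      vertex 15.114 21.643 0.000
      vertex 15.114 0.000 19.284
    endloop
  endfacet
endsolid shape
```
; perimeter-only toolpath
G21 ; units = mm
G90 ; absolute positioning
G28 ; home
; layer 1
G0 Z2.755
G0 X0.000 Y0.000
G1 X15.114 Y0.000
G1 X15.114 Y18.551
G1 X0.000 Y18.551
G1 X0.000 Y0.000
; layer 2
G0 Z5.510
G0 X0.000 Y0.000
G1 X15.114 Y0.000
G1 X15.114 Y15.459
G1 X0.000 Y15.459
G1 X0.000 Y0.000
; layer 3
G0 Z8.265
G0 X0.000 Y0.000
G1 X15.114 Y0.000
G1 X15.114 Y12.367
G1 X0.000 Y12.367
G1 X0.000 Y0.000
; layer 4
G0 Z11.019
G0 X0.000 Y0.000
G1 X15.114 Y0.000
G1 X15.114 Y9.276
G1 X0.000 Y9.276
G1 X0.000 Y0.000
; layer 5
G0 Z13.774
G0 X0.000 Y0.000
G1 X15.114 Y0.000
G1 X15.114 Y6.184
G1 X0.000 Y6.184
G1 X0.000 Y0.000
; layer 6
G0 Z16.529
G0 X0.000 Y0.000
G1 X15.114 Y0.000
G1 X15.114 Y3.092
G1 X0.000 Y3.092
G1 X0.000 Y0.000
M2 ; end

The solid is a wedge (ramp): 15.1 × 21.6 mm base, rising to 19.3 mm along the y=0 edge and sloping linearly to z=0 at y=21.6. Slicing at Δz = 2.755 mm — 7 equal slices spanning the solid's height, so layer i sits at z = i·h/7 — gives 6 non-empty perimeters. Each is a 4-segment closed polygon; G0 lifts to the layer z and rapids to the start vertex, then G1 traces the edges. The cross-section shrinks linearly with z (the slice at the apex is degenerate and omitted).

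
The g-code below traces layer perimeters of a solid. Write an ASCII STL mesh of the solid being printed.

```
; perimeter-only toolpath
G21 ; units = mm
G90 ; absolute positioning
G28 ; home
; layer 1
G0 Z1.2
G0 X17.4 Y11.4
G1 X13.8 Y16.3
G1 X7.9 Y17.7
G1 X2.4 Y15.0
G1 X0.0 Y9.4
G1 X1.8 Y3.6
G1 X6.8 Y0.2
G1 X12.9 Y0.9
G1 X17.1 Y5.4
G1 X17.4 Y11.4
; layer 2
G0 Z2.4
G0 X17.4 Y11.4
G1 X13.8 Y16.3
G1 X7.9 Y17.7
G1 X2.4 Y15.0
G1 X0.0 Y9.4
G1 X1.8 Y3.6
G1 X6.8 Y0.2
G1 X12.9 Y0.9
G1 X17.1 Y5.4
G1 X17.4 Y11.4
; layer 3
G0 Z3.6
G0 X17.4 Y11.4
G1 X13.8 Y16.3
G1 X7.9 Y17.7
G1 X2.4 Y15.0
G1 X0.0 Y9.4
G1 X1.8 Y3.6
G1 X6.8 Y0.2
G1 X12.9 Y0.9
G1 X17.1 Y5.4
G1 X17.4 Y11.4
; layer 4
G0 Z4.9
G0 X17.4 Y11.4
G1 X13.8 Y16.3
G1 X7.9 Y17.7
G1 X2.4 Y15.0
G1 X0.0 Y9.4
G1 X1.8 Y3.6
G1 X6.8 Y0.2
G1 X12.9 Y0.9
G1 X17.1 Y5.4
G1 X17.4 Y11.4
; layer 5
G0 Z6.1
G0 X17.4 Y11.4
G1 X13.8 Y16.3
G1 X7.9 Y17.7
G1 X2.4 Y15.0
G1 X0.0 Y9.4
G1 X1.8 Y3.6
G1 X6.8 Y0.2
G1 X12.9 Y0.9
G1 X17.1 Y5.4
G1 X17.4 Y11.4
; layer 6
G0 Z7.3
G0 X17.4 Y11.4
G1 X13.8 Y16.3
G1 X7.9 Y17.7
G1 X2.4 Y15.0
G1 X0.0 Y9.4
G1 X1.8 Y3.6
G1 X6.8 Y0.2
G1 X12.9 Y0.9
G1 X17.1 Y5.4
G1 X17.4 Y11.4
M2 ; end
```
solid part
  facet normal 0.0000 0.0000 -1.0000
    outer loop
      vertex 7.9 17.7 0.0
      vertex 13.8 16.3 0.0
      vertex 17.4 11.4 0.0
    endloop
  endfacet
  facet normal 0.0000 0.0000 -1.0000
    outer loop
      vertex 2.4 15.0 0.0
      vertex 7.9 17.7 0.0
      vertex 17.4 11.4 0.0
    endloop
  endfacet
  facet normal 0.0000 0.0000 -1.0000
    outer loop
      vertex 0.0 9.4 0.0
      vertex 2.4 15.0 0.0
      vertex 17.4 11.4 0.0
    endloop
  endfacet
  facet normal 0.0000 0.0000 -1.0000
    outer loop
      vertex 1.8 3.6 0.0
      vertex 0.0 9.4 0.0
      vertex 17.4 11.4 0.0
    endloop
  endfacet
  facet normal 0.0000 0.0000 -1.0000
    outer loop
      vertex 6.8 0.2 0.0
      vertex 1.8 3.6 0.0
      vertex 17.4 11.4 0.0
    endloop
  endfacet
  facet normal 0.0000 0.0000 -1.0000
    outer loop
      vertex 12.9 0.9 0.0
      vertex 6.8 0.2 0.0
      vertex 17.4 11.4 0.0
    endloop
  endfacet
  facet normal 0.0000 0.0000 -1.0000
    outer loop
      vertex 17.1 5.4 0.0
      vertex 12.9 0.9 0.0
      vertex 17.4 11.4 0.0
    endloop
  endfacet
  facet normal 0.0000 0.0000 1.0000
    outer loop
      vertex 17.4 11.4 7.3
      vertex 13.8 16.3 7.3
      vertex 7.9 17.7 7.3
    endloop
  endfacet
  facet normal 0.0000 0.0000 1.0000
    outer loop
      vertex 17.4 11.4 7.3
      vertex 7.9 17.7 7.3
      vertex 2.4 15.0 7.3
    endloop
  endfacet
  facet normal 0.0000 0.0000 1.0000
    outer loop
      vertex 17.4 11.4 7.3
      vertex 2.4 15.0 7.3
      vertex 0.0 9.4 7.3
    endloop
  endfacet
  facet normal 0.0000 0.0000 1.0000
    outer loop
      vertex 17.4 11.4 7.3
      vertex 0.0 9.4 7.3
      vertex 1.8 3.6 7.3
    endloop
  endfacet
  facet normal 0.0000 0.0000 1.0000
    outer loop
      vertex 17.4 11.4 7.3
      vertex 1.8 3.6 7.3
      vertex 6.8 0.2 7.3
    endloop
  endfacet
  facet normal 0.0000 0.0000 1.0000
    outer loop
      vertex 17.4 11.4 7.3
      vertex 6.8 0.2 7.3
      vertex 12.9 0.9 7.3
    endloop
  endfacet
  facet normal 0.0000 0.0000 1.0000
    outer loop
      vertex 17.4 11.4 7.3
      vertex 12.9 0.9 7.3
      vertex 17.1 5.4 7.3
    endloop
  endfacet
  facet normal 0.8059 0.5921 0.0000
    outer loop
      vertex 17.4 11.4 0.0
      vertex 13.8 16.3 0.0
      vertex 13.8 16.3 7.3
    endloop
  endfacet
  facet normal 0.8059 0.5921 0.0000
    outer loop
      vertex 17.4 11.4 0.0
      vertex 13.8 16.3 7.3
      vertex 17.4 11.4 7.3
    endloop
  endfacet
  facet normal 0.2309 0.9730 0.0000
    outer loop
      vertex 13.8 16.3 0.0
      vertex 7.9 17.7 0.0
      vertex 7.9 17.7 7.3
    endloop
  endfacet
  facet normal 0.2309 0.9730 0.0000
    outer loop
      vertex 13.8 16.3 0.0
      vertex 7.9 17.7 7.3
      vertex 13.8 16.3 7.3
    endloop
  endfacet
  facet normal -0.4407 0.8977 0.0000
    outer loop
      vertex 7.9 17.7 0.0
      vertex 2.4 15.0 0.0
      vertex 2.4 15.0 7.3
    endloop
  endfacet
  facet normal -0.4407 0.8977 0.0000
    outer loop
      vertex 7.9 17.7 0.0
      vertex 2.4 15.0 7.3
      vertex 7.9 17.7 7.3
    endloop
  endfacet
  facet normal -0.9191 0.3939 0.0000
    outer loop
      vertex 2.4 15.0 0.0
      vertex 0.0 9.4 0.0
      vertex 0.0 9.4 7.3
    endloop
  endfacet
  facet normal -0.9191 0.3939 0.0000
    outer loop
      vertex 2.4 15.0 0.0
      vertex 0.0 9.4 7.3
      vertex 2.4 15.0 7.3
    endloop
  endfacet
  facet normal -0.9551 -0.2964 0.0000
    outer loop
      vertex 0.0 9.4 0.0
      vertex 1.8 3.6 0.0
      vertex 1.8 3.6 7.3
    endloop
  endfacet
  facet normal -0.9551 -0.2964 0.0000
    outer loop
      vertex 0.0 9.4 0.0
      vertex 1.8 3.6 7.3
      vertex 0.0 9.4 7.3
    endloop
  endfacet
  facet normal -0.5623 -0.8269 0.0000
    outer loop
      vertex 1.8 3.6 0.0
      vertex 6.8 0.2 0.0
      vertex 6.8 0.2 7.3
    endloop
  endfacet
  facet normal -0.5623 -0.8269 0.0000
    outer loop
      vertex 1.8 3.6 0.0
      vertex 6.8 0.2 7.3
      vertex 1.8 3.6 7.3
    endloop
  endfacet
  facet normal 0.1140 -0.9935 0.0000
    outer loop
      vertex 6.8 0.2 0.0
      vertex 12.9 0.9 0.0
      vertex 12.9 0.9 7.3
    endloop
  endfacet
  facet normal 0.1140 -0.9935 0.0000
    outer loop
      vertex 6.8 0.2 0.0
      vertex 12.9 0.9 7.3
      vertex 6.8 0.2 7.3
    endloop
  endfacet
  facet normal 0.7311 -0.6823 0.0000
    outer loop
      vertex 12.9 0.9 0.0
      vertex 17.1 5.4 0.0
      vertex 17.1 5.4 7.3
    endloop
  endfacet
  facet normal 0.7311 -0.6823 0.0000
    outer loop
      vertex 12.9 0.9 0.0
      vertex 17.1 5.4 7.3
      vertex 12.9 0.9 7.3
    endloop
  endfacet
  facet normal 0.9988 -0.0499 0.0000
    outer loop
      vertex 17.1 5.4 0.0
      vertex 17.4 11.4 0.0
      vertex 17.4 11.4 7.3
    endloop
  endfacet
  facet normal 0.9988 -0.0499 0.0000
    outer loop
      vertex 17.1 5.4 0.0
      vertex 17.4 11.4 7.3
      vertex 17.1 5.4 7.3
    endloop
  endfacet
endsolid part

The G0 Z moves step by Δz≈1.2 mm. Every layer's G1 loop is the same polygon, so the solid is a straight extrusion of it from z=0 to z≈7.3. Closing with flat bottom and top caps and triangulating gives 32 facets — a regular 9-sided prism (a cylinder approximated with 9 flat sides), circumscribed radius ≈ 8.9 mm, height ≈ 7.3 mm.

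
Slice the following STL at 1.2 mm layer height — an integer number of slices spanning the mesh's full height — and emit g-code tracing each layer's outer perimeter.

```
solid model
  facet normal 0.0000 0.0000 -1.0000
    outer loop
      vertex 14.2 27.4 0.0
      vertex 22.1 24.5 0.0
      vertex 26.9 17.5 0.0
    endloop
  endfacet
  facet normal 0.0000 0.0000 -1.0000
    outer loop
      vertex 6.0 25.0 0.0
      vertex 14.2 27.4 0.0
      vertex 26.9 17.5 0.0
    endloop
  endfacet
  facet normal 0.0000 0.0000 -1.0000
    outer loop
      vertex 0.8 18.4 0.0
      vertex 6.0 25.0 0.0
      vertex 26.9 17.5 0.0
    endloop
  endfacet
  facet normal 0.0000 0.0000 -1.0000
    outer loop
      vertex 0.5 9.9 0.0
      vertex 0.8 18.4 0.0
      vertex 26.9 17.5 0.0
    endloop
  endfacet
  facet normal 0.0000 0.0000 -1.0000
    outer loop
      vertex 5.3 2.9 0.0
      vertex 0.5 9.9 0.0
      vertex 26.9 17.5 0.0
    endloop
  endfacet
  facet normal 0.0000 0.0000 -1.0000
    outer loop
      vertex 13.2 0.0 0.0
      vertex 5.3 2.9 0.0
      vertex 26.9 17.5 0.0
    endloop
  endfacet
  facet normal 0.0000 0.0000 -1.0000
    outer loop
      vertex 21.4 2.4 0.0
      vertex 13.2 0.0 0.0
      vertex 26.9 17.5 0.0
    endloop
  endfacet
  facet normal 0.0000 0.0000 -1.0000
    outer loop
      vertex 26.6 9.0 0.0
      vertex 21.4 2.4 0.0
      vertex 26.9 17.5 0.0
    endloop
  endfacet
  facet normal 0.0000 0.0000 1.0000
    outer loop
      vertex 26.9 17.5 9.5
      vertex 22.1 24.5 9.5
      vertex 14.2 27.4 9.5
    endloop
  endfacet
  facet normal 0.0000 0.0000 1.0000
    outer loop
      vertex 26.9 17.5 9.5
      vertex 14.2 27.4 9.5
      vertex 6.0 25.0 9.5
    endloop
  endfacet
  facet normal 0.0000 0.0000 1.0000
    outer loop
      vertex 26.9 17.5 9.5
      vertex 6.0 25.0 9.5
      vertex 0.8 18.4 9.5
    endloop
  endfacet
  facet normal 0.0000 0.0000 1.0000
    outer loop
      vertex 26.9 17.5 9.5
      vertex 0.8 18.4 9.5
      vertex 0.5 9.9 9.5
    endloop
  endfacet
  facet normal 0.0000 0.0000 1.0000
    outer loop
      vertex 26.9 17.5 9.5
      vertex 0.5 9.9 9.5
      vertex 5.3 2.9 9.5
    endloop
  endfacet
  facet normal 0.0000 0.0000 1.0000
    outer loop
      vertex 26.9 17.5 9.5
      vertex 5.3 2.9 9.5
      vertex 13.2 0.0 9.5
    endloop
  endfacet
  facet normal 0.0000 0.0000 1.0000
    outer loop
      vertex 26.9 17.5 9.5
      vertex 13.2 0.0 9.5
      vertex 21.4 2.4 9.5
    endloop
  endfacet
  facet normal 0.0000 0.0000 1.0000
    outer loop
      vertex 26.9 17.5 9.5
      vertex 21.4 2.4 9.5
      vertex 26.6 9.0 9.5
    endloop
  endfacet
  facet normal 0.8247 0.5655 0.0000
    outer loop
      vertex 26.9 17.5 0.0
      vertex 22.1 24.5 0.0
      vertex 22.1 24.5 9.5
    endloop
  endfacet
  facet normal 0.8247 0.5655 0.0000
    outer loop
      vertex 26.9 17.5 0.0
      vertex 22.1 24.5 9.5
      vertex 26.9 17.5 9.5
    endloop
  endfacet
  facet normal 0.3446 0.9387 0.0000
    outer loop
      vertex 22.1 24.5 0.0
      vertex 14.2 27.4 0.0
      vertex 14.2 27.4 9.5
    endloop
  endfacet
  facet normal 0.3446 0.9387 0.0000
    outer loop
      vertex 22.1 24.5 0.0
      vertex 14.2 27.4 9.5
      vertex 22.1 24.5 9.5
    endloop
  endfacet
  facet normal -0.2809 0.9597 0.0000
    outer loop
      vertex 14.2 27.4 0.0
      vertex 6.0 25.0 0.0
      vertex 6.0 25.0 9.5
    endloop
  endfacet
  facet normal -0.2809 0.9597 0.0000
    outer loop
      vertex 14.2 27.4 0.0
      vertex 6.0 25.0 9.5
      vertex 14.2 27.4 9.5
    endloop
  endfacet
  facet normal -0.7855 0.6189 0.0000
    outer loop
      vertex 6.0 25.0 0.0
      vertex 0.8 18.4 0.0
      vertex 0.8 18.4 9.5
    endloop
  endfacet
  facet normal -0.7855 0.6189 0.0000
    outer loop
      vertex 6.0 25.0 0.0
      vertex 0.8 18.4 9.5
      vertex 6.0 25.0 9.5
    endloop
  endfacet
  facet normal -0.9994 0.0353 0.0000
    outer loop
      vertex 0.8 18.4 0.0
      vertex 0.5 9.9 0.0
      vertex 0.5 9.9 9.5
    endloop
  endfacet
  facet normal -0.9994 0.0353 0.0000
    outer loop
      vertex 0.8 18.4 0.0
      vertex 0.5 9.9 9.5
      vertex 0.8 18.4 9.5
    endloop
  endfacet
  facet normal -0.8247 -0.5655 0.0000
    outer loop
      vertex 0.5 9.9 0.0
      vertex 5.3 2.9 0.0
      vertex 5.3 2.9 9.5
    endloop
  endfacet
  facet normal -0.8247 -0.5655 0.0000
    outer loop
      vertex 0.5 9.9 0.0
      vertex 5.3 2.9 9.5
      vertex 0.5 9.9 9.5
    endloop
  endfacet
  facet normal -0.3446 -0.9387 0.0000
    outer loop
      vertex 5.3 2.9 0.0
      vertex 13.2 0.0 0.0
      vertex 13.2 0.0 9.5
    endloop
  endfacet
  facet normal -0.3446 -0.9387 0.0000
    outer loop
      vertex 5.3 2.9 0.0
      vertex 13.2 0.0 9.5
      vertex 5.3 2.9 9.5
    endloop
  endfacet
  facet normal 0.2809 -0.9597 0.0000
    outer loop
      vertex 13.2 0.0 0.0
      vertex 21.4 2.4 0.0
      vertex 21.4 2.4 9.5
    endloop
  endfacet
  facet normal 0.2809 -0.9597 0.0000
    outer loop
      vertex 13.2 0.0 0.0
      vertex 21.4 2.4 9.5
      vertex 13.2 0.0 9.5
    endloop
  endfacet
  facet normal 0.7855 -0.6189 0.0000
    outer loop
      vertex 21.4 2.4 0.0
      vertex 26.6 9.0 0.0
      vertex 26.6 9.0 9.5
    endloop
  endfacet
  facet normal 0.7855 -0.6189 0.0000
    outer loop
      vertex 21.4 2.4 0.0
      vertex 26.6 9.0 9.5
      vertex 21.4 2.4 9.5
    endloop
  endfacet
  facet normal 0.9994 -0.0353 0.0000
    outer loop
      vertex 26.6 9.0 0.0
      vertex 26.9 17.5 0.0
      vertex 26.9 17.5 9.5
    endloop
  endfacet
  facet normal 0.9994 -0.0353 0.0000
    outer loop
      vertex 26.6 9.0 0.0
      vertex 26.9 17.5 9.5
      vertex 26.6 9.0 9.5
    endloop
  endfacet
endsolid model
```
; perimeter-only toolpath
G21 ; units = mm
G90 ; absolute positioning
G28 ; home
; layer 1
G0 Z1.2
G0 X26.9 Y17.5
G1 X22.1 Y24.5
G1 X14.2 Y27.4
G1 X6.0 Y25.0
G1 X0.8 Y18.4
G1 X0.5 Y9.9
G1 X5.3 Y2.9
G1 X13.2 Y0.0
G1 X21.4 Y2.4
G1 X26.6 Y9.0
G1 X26.9 Y17.5
; layer 2
G0 Z2.4
G0 X26.9 Y17.5
G1 X22.1 Y24.5
G1 X14.2 Y27.4
G1 X6.0 Y25.0
G1 X0.8 Y18.4
G1 X0.5 Y9.9
G1 X5.3 Y2.9
G1 X13.2 Y0.0
G1 X21.4 Y2.4
G1 X26.6 Y9.0
G1 X26.9 Y17.5
; layer 3
G0 Z3.6
G0 X26.9 Y17.5
G1 X22.1 Y24.5
G1 X14.2 Y27.4
G1 X6.0 Y25.0
G1 X0.8 Y18.4
G1 X0.5 Y9.9
G1 X5.3 Y2.9
G1 X13.2 Y0.0
G1 X21.4 Y2.4
G1 X26.6 Y9.0
G1 X26.9 Y17.5
; layer 4
G0 Z4.8
G0 X26.9 Y17.5
G1 X22.1 Y24.5
G1 X14.2 Y27.4
G1 X6.0 Y25.0
G1 X0.8 Y18.4
G1 X0.5 Y9.9
G1 X5.3 Y2.9
G1 X13.2 Y0.0
G1 X21.4 Y2.4
G1 X26.6 Y9.0
G1 X26.9 Y17.5
; layer 5
G0 Z5.9
G0 X26.9 Y17.5
G1 X22.1 Y24.5
G1 X14.2 Y27.4
G1 X6.0 Y25.0
G1 X0.8 Y18.4
G1 X0.5 Y9.9
G1 X5.3 Y2.9
G1 X13.2 Y0.0
G1 X21.4 Y2.4
G1 X26.6 Y9.0
G1 X26.9 Y17.5
; layer 6
G0 Z7.1
G0 X26.9 Y17.5
G1 X22.1 Y24.5
G1 X14.2 Y27.4
G1 X6.0 Y25.0
G1 X0.8 Y18.4
G1 X0.5 Y9.9
G1 X5.3 Y2.9
G1 X13.2 Y0.0
G1 X21.4 Y2.4
G1 X26.6 Y9.0
G1 X26.9 Y17.5
; layer 7
G0 Z8.3
G0 X26.9 Y17.5
G1 X22.1 Y24.5
G1 X14.2 Y27.4
G1 X6.0 Y25.0
G1 X0.8 Y18.4
G1 X0.5 Y9.9
G1 X5.3 Y2.9
G1 X13.2 Y0.0
G1 X21.4 Y2.4
G1 X26.6 Y9.0
G1 X26.9 Y17.5
; layer 8
G0 Z9.5
G0 X26.9 Y17.5
G1 X22.1 Y24.5
G1 X14.2 Y27.4
G1 X6.0 Y25.0
G1 X0.8 Y18.4
G1 X0.5 Y9.9
G1 X5.3 Y2.9
G1 X13.2 Y0.0
G1 X21.4 Y2.4
G1 X26.6 Y9.0
G1 X26.9 Y17.5
M2 ; end

The solid is a regular 10-sided prism (a cylinder approximated with 10 flat sides), circumscribed radius ≈ 13.7 mm, height ≈ 9.5 mm. Slicing at Δz = 1.2 mm — 8 equal slices spanning the solid's height, so layer i sits at z = i·h/8 — gives 8 non-empty perimeters. Each is a 10-segment closed polygon; G0 lifts to the layer z and rapids to the start vertex, then G1 traces the edges.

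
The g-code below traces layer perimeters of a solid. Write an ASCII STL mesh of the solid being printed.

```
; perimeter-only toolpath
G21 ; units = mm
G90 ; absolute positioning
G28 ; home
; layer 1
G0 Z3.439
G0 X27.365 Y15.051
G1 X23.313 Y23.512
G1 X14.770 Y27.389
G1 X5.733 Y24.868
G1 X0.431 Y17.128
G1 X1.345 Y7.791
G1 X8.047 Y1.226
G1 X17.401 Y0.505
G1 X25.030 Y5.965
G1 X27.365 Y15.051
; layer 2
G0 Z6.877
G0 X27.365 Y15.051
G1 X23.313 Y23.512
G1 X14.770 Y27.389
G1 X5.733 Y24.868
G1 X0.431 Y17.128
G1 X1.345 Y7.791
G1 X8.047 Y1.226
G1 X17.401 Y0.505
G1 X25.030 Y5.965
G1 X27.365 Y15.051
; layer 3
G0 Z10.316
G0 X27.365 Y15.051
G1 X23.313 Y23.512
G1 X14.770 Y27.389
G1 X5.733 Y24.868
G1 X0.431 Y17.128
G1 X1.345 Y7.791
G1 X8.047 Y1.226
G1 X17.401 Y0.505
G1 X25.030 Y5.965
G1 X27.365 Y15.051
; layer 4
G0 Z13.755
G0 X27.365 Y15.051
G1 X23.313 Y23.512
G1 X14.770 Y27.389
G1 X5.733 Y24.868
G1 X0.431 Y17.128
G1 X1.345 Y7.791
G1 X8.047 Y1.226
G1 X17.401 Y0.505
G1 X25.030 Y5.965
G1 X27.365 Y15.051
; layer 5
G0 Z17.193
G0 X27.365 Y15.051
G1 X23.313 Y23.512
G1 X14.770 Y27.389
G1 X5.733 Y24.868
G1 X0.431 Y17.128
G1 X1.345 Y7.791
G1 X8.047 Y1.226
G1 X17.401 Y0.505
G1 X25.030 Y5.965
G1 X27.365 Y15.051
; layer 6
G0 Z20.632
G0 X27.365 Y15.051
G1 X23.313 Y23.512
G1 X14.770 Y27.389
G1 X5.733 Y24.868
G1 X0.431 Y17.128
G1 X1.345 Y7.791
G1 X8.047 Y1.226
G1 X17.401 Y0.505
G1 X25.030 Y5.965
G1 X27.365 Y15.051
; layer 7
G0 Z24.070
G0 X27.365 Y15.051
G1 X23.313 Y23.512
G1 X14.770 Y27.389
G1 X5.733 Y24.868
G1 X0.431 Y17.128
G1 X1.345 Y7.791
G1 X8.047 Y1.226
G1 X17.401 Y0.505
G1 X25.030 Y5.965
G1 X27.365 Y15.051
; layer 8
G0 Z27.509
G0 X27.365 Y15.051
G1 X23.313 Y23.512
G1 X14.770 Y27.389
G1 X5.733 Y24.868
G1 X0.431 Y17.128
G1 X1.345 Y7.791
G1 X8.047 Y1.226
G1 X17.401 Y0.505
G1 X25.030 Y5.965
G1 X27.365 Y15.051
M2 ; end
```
solid part
  facet normal 0.0000 0.0000 -1.0000
    outer loop
      vertex 14.770 27.389 0.000
      vertex 23.313 23.512 0.000
      vertex 27.365 15.051 0.000
    endloop
  endfacet
  facet normal 0.0000 0.0000 -1.0000
    outer loop
      vertex 5.733 24.868 0.000
      vertex 14.770 27.389 0.000
      vertex 27.365 15.051 0.000
    endloop
  endfacet
  facet normal 0.0000 0.0000 -1.0000
    outer loop
      vertex 0.431 17.128 0.000
      vertex 5.733 24.868 0.000
      vertex 27.365 15.051 0.000
    endloop
  endfacet
  facet normal 0.0000 0.0000 -1.0000
    outer loop
      vertex 1.345 7.791 0.000
      vertex 0.431 17.128 0.000
      vertex 27.365 15.051 0.000
    endloop
  endfacet
  facet normal 0.0000 0.0000 -1.0000
    outer loop
      vertex 8.047 1.226 0.000
      vertex 1.345 7.791 0.000
      vertex 27.365 15.051 0.000
    endloop
  endfacet
  facet normal 0.0000 0.0000 -1.0000
    outer loop
      vertex 17.401 0.505 0.000
      vertex 8.047 1.226 0.000
      vertex 27.365 15.051 0.000
    endloop
  endfacet
  facet normal 0.0000 0.0000 -1.0000
    outer loop
      vertex 25.030 5.965 0.000
      vertex 17.401 0.505 0.000
      vertex 27.365 15.051 0.000
    endloop
  endfacet
  facet normal 0.0000 0.0000 1.0000
    outer loop
      vertex 27.365 15.051 27.509
      vertex 23.313 23.512 27.509
      vertex 14.770 27.389 27.509
    endloop
  endfacet
  facet normal 0.0000 0.0000 1.0000
    outer loop
      vertex 27.365 15.051 27.509
      vertex 14.770 27.389 27.509
      vertex 5.733 24.868 27.509
    endloop
  endfacet
  facet normal 0.0000 0.0000 1.0000
    outer loop
      vertex 27.365 15.051 27.509
      vertex 5.733 24.868 27.509
      vertex 0.431 17.128 27.509
    endloop
  endfacet
  facet normal 0.0000 0.0000 1.0000
    outer loop
      vertex 27.365 15.051 27.509
      vertex 0.431 17.128 27.509
      vertex 1.345 7.791 27.509
    endloop
  endfacet
  facet normal 0.0000 0.0000 1.0000
    outer loop
      vertex 27.365 15.051 27.509
      vertex 1.345 7.791 27.509
      vertex 8.047 1.226 27.509
    endloop
  endfacet
  facet normal 0.0000 0.0000 1.0000
    outer loop
      vertex 27.365 15.051 27.509
      vertex 8.047 1.226 27.509
      vertex 17.401 0.505 27.509
    endloop
  endfacet
  facet normal 0.0000 0.0000 1.0000
    outer loop
      vertex 27.365 15.051 27.509
      vertex 17.401 0.505 27.509
      vertex 25.030 5.965 27.509
    endloop
  endfacet
  facet normal 0.9019 0.4319 0.0000
    outer loop
      vertex 27.365 15.051 0.000
      vertex 23.313 23.512 0.000
      vertex 23.313 23.512 27.509
    endloop
  endfacet
  facet normal 0.9019 0.4319 0.0000
    outer loop
      vertex 27.365 15.051 0.000
      vertex 23.313 23.512 27.509
      vertex 27.365 15.051 27.509
    endloop
  endfacet
  facet normal 0.4133 0.9106 0.0000
    outer loop
      vertex 23.313 23.512 0.000
      vertex 14.770 27.389 0.000
      vertex 14.770 27.389 27.509
    endloop
  endfacet
  facet normal 0.4133 0.9106 0.0000
    outer loop
      vertex 23.313 23.512 0.000
      vertex 14.770 27.389 27.509
      vertex 23.313 23.512 27.509
    endloop
  endfacet
  facet normal -0.2687 0.9632 0.0000
    outer loop
      vertex 14.770 27.389 0.000
      vertex 5.733 24.868 0.000
      vertex 5.733 24.868 27.509
    endloop
  endfacet
  facet normal -0.2687 0.9632 0.0000
    outer loop
      vertex 14.770 27.389 0.000
      vertex 5.733 24.868 27.509
      vertex 14.770 27.389 27.509
    endloop
  endfacet
  facet normal -0.8250 0.5651 0.0000
    outer loop
      vertex 5.733 24.868 0.000
      vertex 0.431 17.128 0.000
      vertex 0.431 17.128 27.509
    endloop
  endfacet
  facet normal -0.8250 0.5651 0.0000
    outer loop
      vertex 5.733 24.868 0.000
      vertex 0.431 17.128 27.509
      vertex 5.733 24.868 27.509
    endloop
  endfacet
  facet normal -0.9952 -0.0974 0.0000
    outer loop
      vertex 0.431 17.128 0.000
      vertex 1.345 7.791 0.000
      vertex 1.345 7.791 27.509
    endloop
  endfacet
  facet normal -0.9952 -0.0974 0.0000
    outer loop
      vertex 0.431 17.128 0.000
      vertex 1.345 7.791 27.509
      vertex 0.431 17.128 27.509
    endloop
  endfacet
  facet normal -0.6998 -0.7144 0.0000
    outer loop
      vertex 1.345 7.791 0.000
      vertex 8.047 1.226 0.000
      vertex 8.047 1.226 27.509
    endloop
  endfacet
  facet normal -0.6998 -0.7144 0.0000
    outer loop
      vertex 1.345 7.791 0.000
      vertex 8.047 1.226 27.509
      vertex 1.345 7.791 27.509
    endloop
  endfacet
  facet normal -0.0769 -0.9970 0.0000
    outer loop
      vertex 8.047 1.226 0.000
      vertex 17.401 0.505 0.000
      vertex 17.401 0.505 27.509
    endloop
  endfacet
  facet normal -0.0769 -0.9970 0.0000
    outer loop
      vertex 8.047 1.226 0.000
      vertex 17.401 0.505 27.509
      vertex 8.047 1.226 27.509
    endloop
  endfacet
  facet normal 0.5820 -0.8132 0.0000
    outer loop
      vertex 17.401 0.505 0.000
      vertex 25.030 5.965 0.000
      vertex 25.030 5.965 27.509
    endloop
  endfacet
  facet normal 0.5820 -0.8132 0.0000
    outer loop
      vertex 17.401 0.505 0.000
      vertex 25.030 5.965 27.509
      vertex 17.401 0.505 27.509
    endloop
  endfacet
  facet normal 0.9685 -0.2489 0.0000
    outer loop
      vertex 25.030 5.965 0.000
      vertex 27.365 15.051 0.000
      vertex 27.365 15.051 27.509
    endloop
  endfacet
  facet normal 0.9685 -0.2489 0.0000
    outer loop
      vertex 25.030 5.965 0.000
      vertex 27.365 15.051 27.509
      vertex 25.030 5.965 27.509
    endloop
  endfacet
endsolid part

The G0 Z moves step by Δz≈3.439 mm. Every layer's G1 loop is the same polygon, so the solid is a straight extrusion of it from z=0 to z≈27.5. Closing with flat bottom and top caps and triangulating gives 32 facets — a regular 9-sided prism (a cylinder approximated with 9 flat sides), circumscribed radius ≈ 13.7 mm, height ≈ 27.5 mm.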